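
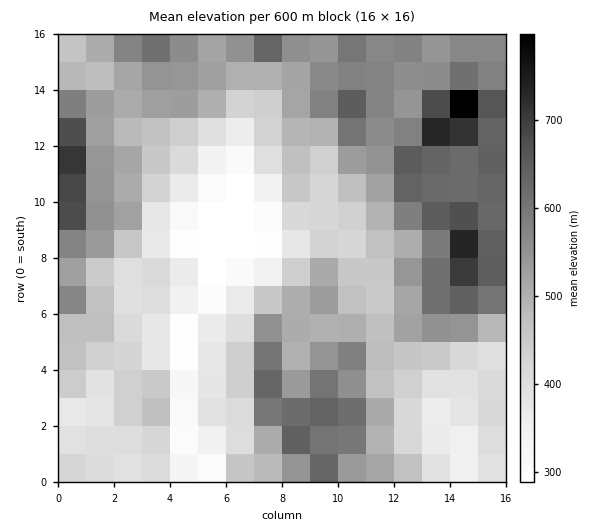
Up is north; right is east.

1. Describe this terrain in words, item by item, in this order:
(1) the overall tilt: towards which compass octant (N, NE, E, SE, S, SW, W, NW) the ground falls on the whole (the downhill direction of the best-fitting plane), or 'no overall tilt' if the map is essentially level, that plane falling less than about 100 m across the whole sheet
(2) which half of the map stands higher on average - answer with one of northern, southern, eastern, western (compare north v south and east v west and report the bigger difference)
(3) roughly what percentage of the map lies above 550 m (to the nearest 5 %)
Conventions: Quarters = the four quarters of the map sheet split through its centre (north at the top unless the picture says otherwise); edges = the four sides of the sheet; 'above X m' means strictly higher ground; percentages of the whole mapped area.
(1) On the whole the ground falls towards the south-west.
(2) The eastern half stands higher on average than the western half.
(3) Roughly 30 % of the ground is higher than 550 m.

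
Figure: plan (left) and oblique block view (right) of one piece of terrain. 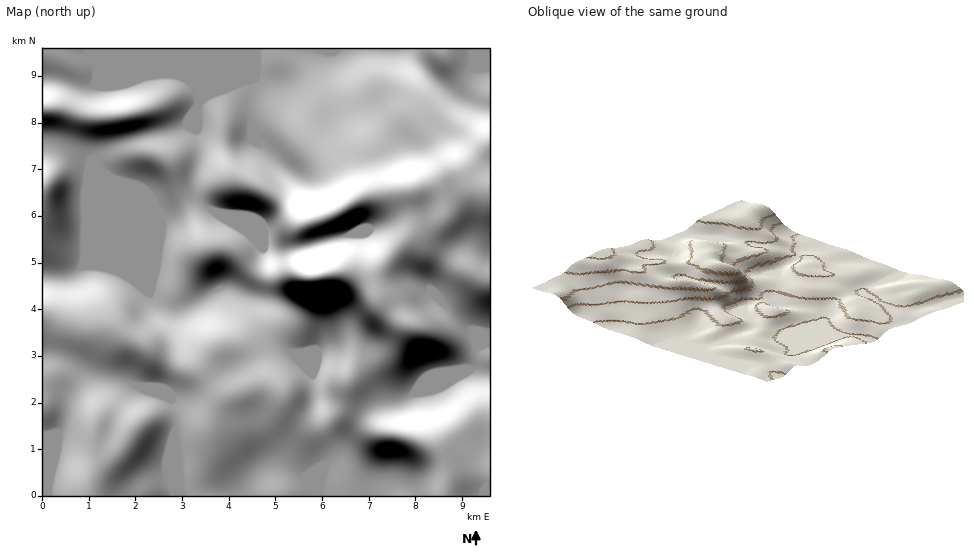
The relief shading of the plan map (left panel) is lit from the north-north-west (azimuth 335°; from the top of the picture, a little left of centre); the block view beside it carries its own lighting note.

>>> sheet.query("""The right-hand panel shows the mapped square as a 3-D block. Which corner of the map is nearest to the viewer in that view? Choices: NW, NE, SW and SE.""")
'NW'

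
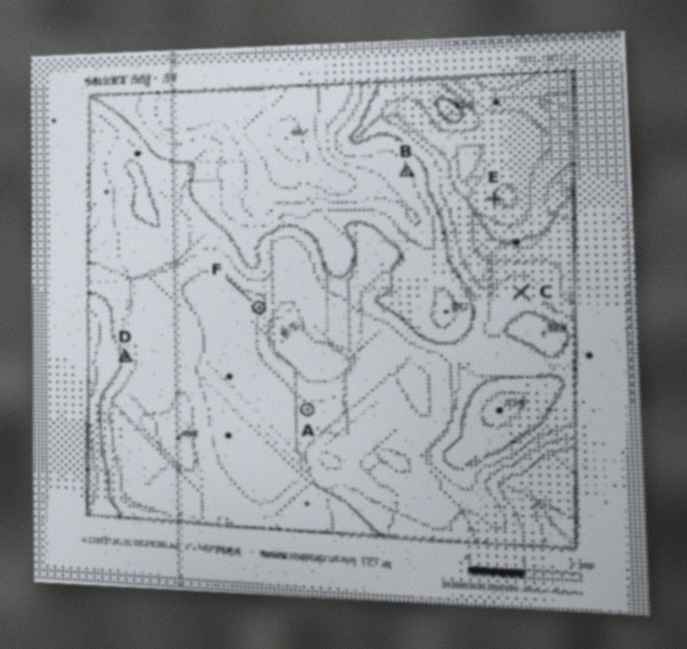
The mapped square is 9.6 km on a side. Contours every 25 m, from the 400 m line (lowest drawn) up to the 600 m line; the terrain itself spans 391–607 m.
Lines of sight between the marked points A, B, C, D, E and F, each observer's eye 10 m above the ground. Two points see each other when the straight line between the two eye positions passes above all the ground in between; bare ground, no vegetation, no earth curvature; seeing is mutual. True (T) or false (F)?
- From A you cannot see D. F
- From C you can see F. F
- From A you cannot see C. T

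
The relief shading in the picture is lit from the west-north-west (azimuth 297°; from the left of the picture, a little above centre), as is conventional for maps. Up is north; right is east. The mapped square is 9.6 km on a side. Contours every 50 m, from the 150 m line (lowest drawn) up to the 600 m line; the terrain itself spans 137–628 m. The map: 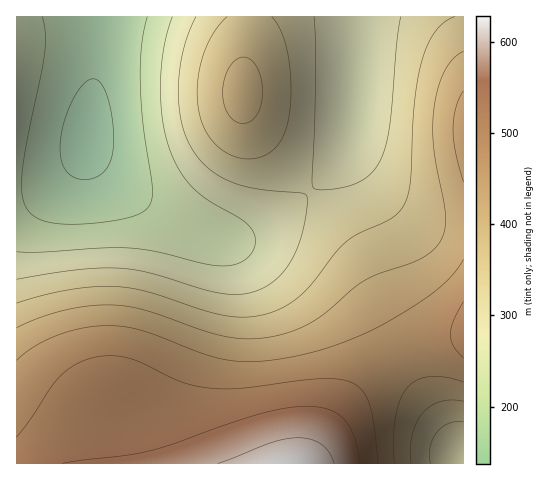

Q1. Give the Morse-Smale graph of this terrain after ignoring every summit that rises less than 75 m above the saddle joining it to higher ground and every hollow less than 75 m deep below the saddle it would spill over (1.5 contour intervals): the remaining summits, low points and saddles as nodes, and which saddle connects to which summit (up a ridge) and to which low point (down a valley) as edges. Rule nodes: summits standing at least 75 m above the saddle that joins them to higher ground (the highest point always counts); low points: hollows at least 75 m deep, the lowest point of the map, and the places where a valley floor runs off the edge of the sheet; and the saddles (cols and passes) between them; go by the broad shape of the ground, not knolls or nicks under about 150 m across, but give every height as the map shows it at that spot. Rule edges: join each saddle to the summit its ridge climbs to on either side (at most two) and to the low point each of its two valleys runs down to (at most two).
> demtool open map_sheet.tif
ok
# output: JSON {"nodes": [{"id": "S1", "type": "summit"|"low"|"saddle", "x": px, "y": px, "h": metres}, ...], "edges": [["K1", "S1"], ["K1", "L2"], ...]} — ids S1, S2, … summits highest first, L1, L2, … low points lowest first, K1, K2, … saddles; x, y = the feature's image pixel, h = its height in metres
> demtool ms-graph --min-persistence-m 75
{"nodes": [
{"id": "S1", "type": "summit", "x": 288, "y": 463, "h": 628},
{"id": "S2", "type": "summit", "x": 242, "y": 92, "h": 414},
{"id": "L1", "type": "low", "x": 88, "y": 137, "h": 137},
{"id": "L2", "type": "low", "x": 462, "y": 456, "h": 306},
{"id": "K1", "type": "saddle", "x": 398, "y": 356, "h": 468},
{"id": "K2", "type": "saddle", "x": 311, "y": 192, "h": 300}],
"edges": [["K1", "S1"], ["K1", "L1"], ["K1", "L2"], ["K2", "S1"], ["K2", "S2"], ["K2", "L1"]]}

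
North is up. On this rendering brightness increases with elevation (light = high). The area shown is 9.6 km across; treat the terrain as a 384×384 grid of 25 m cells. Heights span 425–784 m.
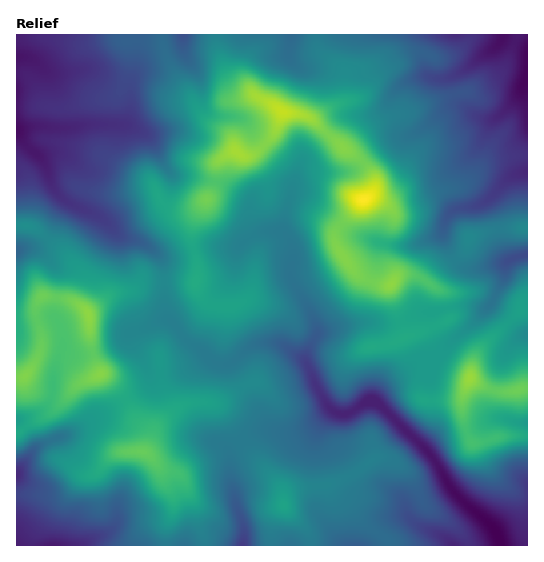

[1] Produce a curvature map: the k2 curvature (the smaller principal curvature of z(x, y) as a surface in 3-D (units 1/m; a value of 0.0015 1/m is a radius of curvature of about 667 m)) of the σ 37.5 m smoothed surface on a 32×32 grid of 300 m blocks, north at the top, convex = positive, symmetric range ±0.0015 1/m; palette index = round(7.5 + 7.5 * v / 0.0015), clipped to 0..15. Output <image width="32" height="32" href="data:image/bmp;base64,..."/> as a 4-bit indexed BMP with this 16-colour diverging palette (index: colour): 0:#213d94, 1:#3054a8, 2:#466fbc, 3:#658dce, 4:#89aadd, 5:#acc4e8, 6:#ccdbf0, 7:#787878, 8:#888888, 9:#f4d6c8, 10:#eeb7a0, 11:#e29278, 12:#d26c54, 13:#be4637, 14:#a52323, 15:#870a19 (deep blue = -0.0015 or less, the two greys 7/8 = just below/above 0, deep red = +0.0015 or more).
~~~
<image width="32" height="32" href="data:image/bmp;base64,Qk12AgAAAAAAAHYAAAAoAAAAIAAAACAAAAABAAQAAAAAAAACAAATCwAAEwsAABAAAAAAAAAAlD0hAKhUMAC8b0YAzo1lAN2qiQDoxKwA8NvMAHh4eACIiIgAyNb0AKC37gB4kuIAVGzSADdGvgAjI6UAGQqHAHdmVXdmWIcYdoZneIZGhld3d3dHeFZ2J2Zmh3ZFd1Nnd3ZWVldncliXV3h3WHQmd2ZGdkWHd2Nnh2h3dWdAZ3c1aIdEd5Zld3d3d2eIA1ZlBpdnd4d2Zndmd3eIgQmWRHAUdnd3ZWd3d2d3dhBIl4dYUmZnd2Zmd3dlSKEHR2VUVXZGZ3d3h3eIcQAQiEhlV4dYZVZnd4dndzKjFYdHZnmXV4pmZ2Z2iHgHdlZnR6VYZ1dnVXh3VXiEKHdlZ1WFRldmZEaIZXdFRTh5h3ZkdlZXZoVGZld3d2hFVVZ3dTd1V2aWVnZoiIh3R2VFZldTaElodWhld3eIdWV3eEVmY1lIREd3dYh2d2ZmiGlXdWcnVUd3aHRodndmR4dohlRUJTR4dlUVZmZndUiHQhRWh1J2eGVEZ3ZVZmVZZEdkJ5dpiGVEZ4d4hWdmZ1ZYhzNWeGdDZ3aGeZZYdWV6hmZUMmdmSHZolFZVRWZldoZ1aIZGdWdmaIBWdoVVYyR1VmZ4ZWV3h1ZFh3iHVEeXVHd3Z3hYd3h1RVRYVnJWh0Znh3Z2ZWZVZWZnVEZ1dURndndkZoh3iIWIdWZ3h3VnVohmaEV3d4d1h4N2loZWZ3R3Z4d0h2ZmdmdjdnRDRnZ3U0NXdWZ4dnd3RnZEVoeHiHaXRXZ4eHiHeDd2Z3aHZmZlVnZX"/>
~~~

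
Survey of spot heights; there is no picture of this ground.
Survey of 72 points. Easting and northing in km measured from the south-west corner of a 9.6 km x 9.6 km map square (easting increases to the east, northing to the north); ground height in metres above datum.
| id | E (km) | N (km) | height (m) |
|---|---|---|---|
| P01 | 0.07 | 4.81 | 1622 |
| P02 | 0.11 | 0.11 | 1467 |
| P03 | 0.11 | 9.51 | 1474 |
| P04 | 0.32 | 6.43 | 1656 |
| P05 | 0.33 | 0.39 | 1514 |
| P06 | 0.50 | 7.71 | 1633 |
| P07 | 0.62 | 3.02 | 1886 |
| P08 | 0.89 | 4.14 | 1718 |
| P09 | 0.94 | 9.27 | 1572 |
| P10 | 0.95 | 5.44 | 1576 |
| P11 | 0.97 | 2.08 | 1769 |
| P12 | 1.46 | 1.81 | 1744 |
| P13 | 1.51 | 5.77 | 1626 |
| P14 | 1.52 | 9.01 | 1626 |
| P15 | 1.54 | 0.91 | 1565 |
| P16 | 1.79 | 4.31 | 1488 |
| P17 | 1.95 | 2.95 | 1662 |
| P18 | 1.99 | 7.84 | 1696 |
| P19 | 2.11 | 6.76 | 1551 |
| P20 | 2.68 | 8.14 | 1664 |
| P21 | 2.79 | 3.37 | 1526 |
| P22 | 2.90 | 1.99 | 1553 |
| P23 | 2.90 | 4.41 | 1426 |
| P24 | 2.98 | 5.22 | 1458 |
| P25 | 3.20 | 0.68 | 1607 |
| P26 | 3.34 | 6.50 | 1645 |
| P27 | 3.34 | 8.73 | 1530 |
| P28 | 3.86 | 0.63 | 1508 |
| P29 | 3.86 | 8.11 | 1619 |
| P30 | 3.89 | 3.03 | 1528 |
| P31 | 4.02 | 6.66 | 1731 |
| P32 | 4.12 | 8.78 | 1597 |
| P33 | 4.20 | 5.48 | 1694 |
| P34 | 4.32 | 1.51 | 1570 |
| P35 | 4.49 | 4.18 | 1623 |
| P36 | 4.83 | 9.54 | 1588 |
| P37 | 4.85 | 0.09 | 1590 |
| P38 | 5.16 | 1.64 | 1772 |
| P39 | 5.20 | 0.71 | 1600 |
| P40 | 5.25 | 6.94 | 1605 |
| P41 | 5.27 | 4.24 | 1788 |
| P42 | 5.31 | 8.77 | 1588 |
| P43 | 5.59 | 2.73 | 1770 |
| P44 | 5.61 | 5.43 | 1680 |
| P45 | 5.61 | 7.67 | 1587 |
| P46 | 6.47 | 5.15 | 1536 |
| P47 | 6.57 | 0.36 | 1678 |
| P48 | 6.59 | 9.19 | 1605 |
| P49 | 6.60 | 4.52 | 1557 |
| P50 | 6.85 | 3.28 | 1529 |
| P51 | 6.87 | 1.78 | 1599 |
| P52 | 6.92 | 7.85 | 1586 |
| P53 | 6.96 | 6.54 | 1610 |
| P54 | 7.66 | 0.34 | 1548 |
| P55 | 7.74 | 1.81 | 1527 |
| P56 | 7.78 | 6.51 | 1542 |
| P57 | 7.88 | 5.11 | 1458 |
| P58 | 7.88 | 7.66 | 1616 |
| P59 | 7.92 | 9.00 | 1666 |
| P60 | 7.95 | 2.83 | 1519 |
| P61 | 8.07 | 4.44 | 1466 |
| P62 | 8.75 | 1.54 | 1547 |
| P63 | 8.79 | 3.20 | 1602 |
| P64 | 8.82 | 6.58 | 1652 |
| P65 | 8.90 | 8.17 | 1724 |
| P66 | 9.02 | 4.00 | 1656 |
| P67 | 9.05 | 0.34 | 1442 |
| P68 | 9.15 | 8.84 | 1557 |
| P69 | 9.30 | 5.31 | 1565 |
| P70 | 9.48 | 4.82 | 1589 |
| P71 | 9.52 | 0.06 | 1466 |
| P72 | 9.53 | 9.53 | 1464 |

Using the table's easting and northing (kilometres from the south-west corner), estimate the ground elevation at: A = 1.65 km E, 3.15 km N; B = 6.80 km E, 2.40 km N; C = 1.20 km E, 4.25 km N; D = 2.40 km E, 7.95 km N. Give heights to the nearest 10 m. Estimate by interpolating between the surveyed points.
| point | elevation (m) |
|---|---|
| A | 1700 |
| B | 1600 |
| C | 1580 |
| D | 1640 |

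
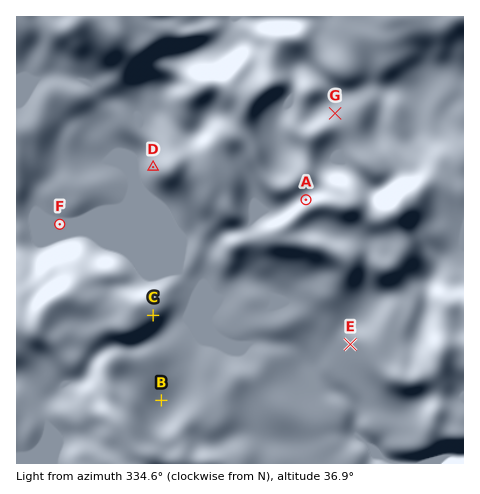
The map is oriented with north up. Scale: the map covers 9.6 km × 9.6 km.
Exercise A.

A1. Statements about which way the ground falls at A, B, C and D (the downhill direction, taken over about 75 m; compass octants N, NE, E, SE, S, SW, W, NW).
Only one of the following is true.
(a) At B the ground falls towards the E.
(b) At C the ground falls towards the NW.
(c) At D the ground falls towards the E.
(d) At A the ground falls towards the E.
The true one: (a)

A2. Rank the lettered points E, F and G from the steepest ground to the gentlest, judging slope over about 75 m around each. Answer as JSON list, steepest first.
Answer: ["G", "E", "F"]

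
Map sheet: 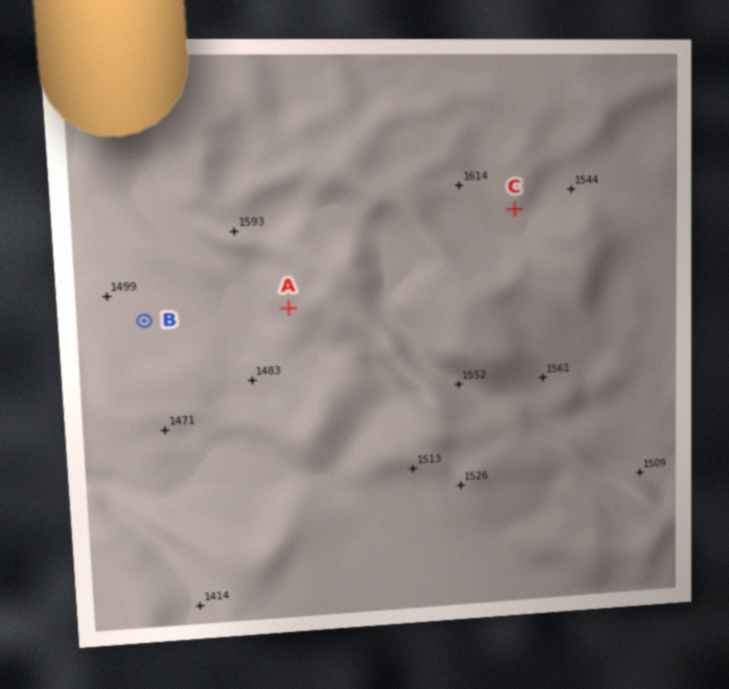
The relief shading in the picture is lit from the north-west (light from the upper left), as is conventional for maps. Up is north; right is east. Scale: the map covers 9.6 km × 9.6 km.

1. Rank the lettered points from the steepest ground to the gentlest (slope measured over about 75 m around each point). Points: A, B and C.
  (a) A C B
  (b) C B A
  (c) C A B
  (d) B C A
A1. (a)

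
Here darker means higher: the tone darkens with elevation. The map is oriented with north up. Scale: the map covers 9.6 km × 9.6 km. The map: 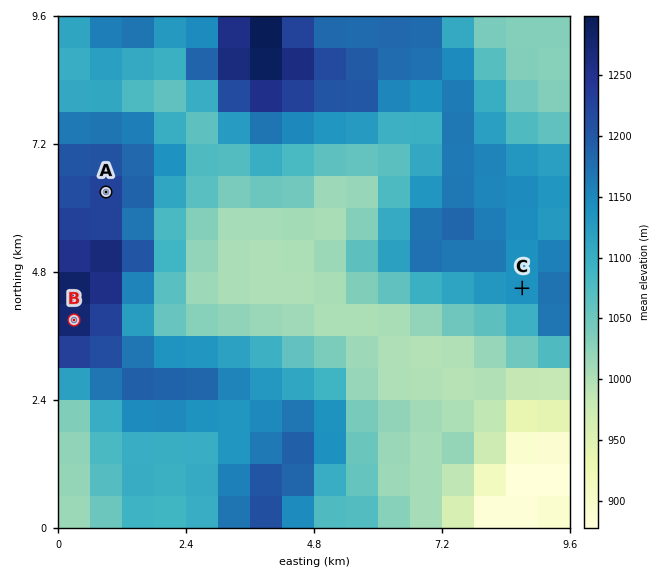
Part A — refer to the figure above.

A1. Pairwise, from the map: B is higher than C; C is lower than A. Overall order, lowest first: C A B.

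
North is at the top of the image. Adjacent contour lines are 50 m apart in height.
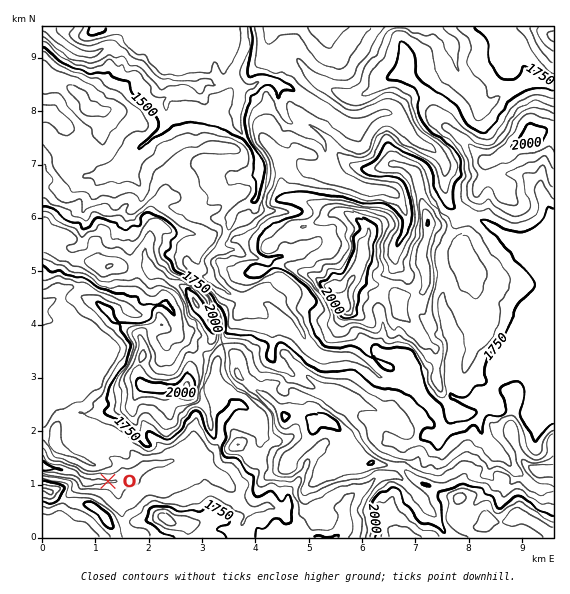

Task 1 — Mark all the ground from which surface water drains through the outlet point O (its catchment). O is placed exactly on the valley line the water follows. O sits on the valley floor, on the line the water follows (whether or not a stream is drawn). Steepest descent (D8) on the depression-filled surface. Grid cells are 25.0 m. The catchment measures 12.071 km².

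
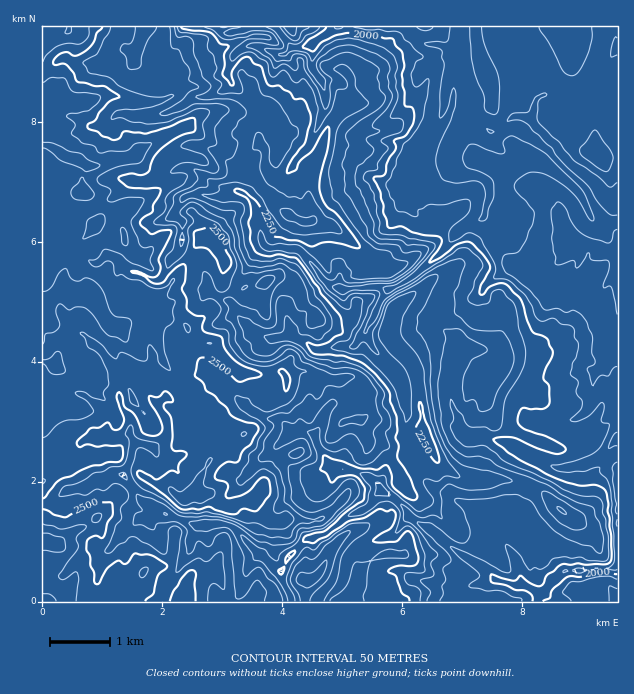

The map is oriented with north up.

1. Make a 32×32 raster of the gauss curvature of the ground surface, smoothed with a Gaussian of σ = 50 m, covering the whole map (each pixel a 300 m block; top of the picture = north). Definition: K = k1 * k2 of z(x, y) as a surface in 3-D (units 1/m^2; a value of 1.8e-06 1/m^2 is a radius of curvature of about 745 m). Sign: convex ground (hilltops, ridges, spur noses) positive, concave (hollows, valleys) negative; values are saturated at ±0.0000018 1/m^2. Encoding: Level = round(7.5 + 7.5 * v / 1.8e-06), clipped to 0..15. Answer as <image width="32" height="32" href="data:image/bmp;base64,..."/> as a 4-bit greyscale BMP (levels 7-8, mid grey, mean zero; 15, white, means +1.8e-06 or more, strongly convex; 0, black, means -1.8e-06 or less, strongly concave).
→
<image width="32" height="32" href="data:image/bmp;base64,Qk12AgAAAAAAAHYAAAAoAAAAIAAAACAAAAABAAQAAAAAAAACAAATCwAAEwsAABAAAAAAAAAAAAAAABEREQAiIiIAMzMzAERERABVVVUAZmZmAHd3dwCIiIgAmZmZAKqqqgC7u7sAzMzMAN3d3QDu7u4A////AId3hneIaaYZeHeXd2jEOXl4d2uVl4iY+md2lnhqaaxKiGl3lIh1VnaXd9ZoeHhXmpaWeI9HynpJeGb3d3eHd3eIa3hwrQZvDRxpOXeIh4qJZ3aXr6KHdMlrEGqHeIe3eIl4dkl4ePd4f9ymmIhmiHd3Z0uHeIVRlbBxd1Z3h4hzd3nHiHd3lvB4l4iIeIiImYh4iId3f2gap3drqXdod4h3lleHeGdIh4iYdWiIh4h3d3apiHdoimd4lod5h3h3iJaJaIeHmDtWjHeHiIh3eHiYhneIh0q+e3R3d3d4h4d4Z3eHeFuJdAeKSId4eIeIeJeYh3Z4aLafSHeId3h2iHd3h4eIiJeJVw4Ph3Zol4d4d5d4h4g3tpLwG3d3XXeId3iIZ1p3oZq6ap6FeMV3eHh2hoh6KXmmJnZJmkx3d3h3iIeXl8uIh4eWqXZlV4d3h3d3WVjHWZt4h3h4iIiIh4Z3mHdqV6Vnd4eHh4iHd4iIh0qXaVc3d3eHiId3d3h4d4iHWYeqd3l4hoeHeId5h5h3eIdnZYiIeXh3h3iHd3eHd3h4iKiId5Vna5eHdoiHd3eYd4dohXiIaLZnd4iGiHeHh3h4l5Znmld4h4h3eId3eJeHeXdqd1p4iJh3h3h3d3h3h3aGl1qnmIdod4iHiHh5l3d4Y7L2s3Z3eXh4d4h3"/>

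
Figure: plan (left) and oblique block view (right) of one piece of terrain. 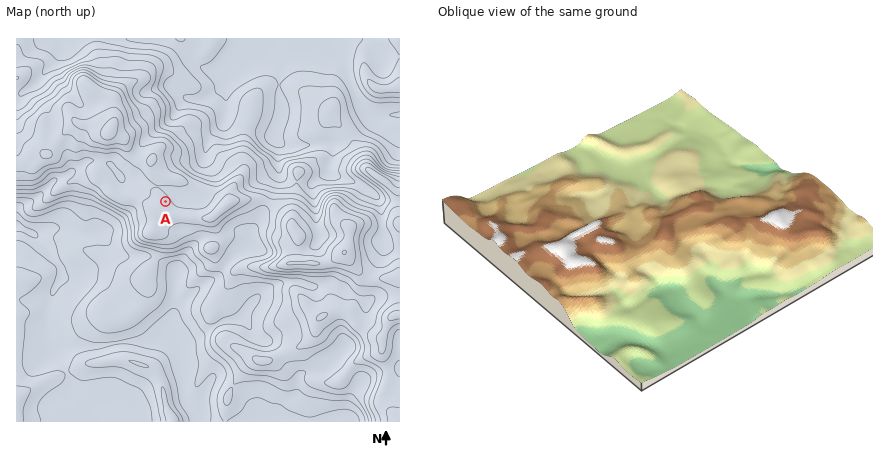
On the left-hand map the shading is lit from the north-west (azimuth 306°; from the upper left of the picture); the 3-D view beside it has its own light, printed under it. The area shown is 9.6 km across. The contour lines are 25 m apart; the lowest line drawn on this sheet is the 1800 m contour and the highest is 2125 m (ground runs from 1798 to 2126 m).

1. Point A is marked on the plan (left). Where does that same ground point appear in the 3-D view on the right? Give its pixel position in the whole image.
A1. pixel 705 212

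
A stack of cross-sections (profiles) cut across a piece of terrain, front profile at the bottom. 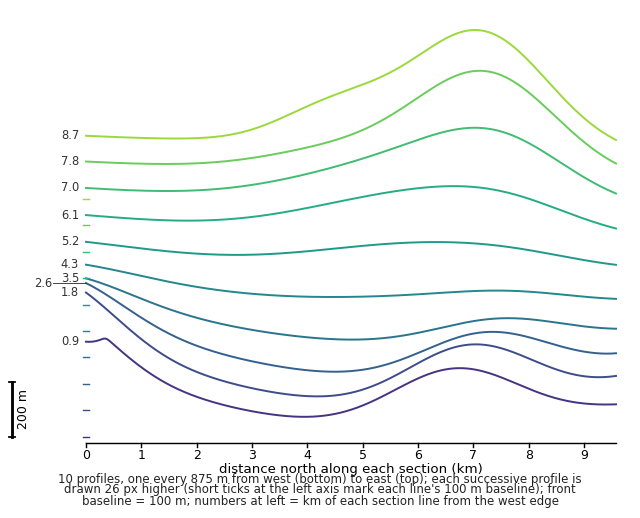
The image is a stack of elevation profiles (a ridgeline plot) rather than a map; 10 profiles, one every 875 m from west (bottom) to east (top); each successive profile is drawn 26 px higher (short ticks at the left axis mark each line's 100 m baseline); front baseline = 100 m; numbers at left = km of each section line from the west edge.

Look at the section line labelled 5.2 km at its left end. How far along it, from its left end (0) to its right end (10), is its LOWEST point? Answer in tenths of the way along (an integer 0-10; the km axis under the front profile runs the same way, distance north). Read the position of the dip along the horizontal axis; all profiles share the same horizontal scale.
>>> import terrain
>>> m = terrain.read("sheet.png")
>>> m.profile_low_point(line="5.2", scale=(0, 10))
10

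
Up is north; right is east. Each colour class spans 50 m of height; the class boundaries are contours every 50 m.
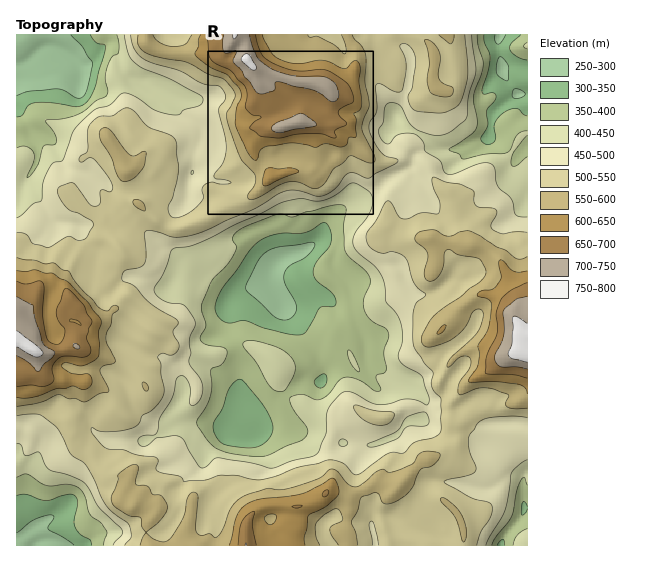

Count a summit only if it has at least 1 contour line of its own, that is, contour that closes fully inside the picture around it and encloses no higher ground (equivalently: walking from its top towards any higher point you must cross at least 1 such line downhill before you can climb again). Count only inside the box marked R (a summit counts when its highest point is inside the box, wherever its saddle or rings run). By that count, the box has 3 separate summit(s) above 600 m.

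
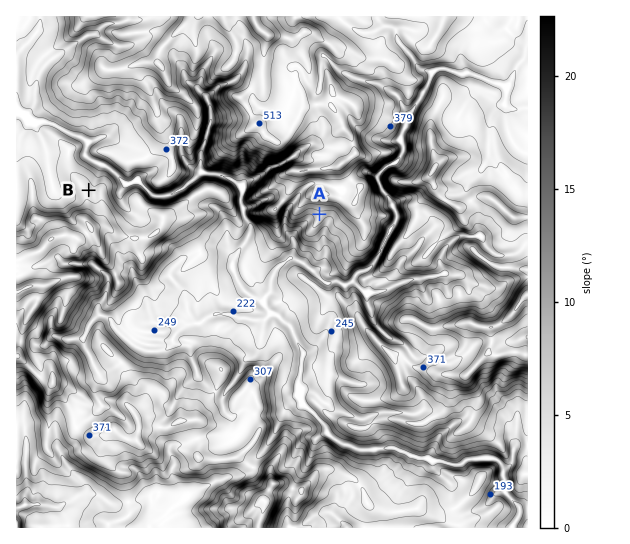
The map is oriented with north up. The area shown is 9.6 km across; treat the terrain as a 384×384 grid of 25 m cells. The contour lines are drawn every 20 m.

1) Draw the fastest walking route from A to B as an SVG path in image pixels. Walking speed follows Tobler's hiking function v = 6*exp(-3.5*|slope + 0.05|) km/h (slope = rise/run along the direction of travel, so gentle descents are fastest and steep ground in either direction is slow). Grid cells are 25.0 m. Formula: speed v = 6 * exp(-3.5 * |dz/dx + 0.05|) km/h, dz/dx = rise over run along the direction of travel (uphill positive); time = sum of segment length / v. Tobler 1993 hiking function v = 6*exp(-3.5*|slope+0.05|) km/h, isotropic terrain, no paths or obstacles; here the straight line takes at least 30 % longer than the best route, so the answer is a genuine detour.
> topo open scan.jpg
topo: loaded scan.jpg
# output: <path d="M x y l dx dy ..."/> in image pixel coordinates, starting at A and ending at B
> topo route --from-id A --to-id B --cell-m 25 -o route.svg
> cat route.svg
<path d="M319 214l-9 0-3 1-2 3-14 7-1 0-4-3-3 1-5 6-3 1-8-4-1 0-19-9-1-2-3 2-8 0-16-8-93 0-16-8-1-2-20-9"/>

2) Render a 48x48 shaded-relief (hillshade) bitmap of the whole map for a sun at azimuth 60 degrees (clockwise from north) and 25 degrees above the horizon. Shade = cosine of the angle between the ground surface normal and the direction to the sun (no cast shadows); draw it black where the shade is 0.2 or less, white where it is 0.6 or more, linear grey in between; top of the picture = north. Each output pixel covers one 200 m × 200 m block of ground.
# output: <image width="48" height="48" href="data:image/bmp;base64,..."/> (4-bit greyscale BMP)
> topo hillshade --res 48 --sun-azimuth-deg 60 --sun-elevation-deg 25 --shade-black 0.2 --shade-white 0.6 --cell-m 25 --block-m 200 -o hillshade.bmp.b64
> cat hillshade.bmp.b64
<image width="48" height="48" href="data:image/bmp;base64,Qk32BAAAAAAAAHYAAAAoAAAAMAAAADAAAAABAAQAAAAAAIAEAAATCwAAEwsAABAAAAAAAAAAAAAAABEREQAiIiIAMzMzAERERABVVVUAZmZmAHd3dwCIiIgAmZmZAKqqqgC7u7sAzMzMAN3d3QDu7u4A////ADeql3eamYiIYwFVjNmKqoZniIeImauqd2iYh3iYiZiHUzRVfMmKqGZ4mYiaqZmqund3d3iHiZiIdlZ1e8mKqHd6qpmrqJq8lmZnd3ZEeYiIdmdnmrqruYeaqpm8qIrKU3d2Z1IkiXd2Vnd3Zs7Lupm7qqvLmIraQndmdRFHl2d0R3Znac3Lq8zLu8y6mYrpQ3ZXYiR4ZXqVaJiJiKzcvP7KvMmGaJmFZYZYU0Z3Z7yGiqmJqZztzuqImERURmZIl3VWRGd4isp3iZmYq6vtykNXYxNlRnebl3VVVoiKmaiIiaqYrcvNtDaIU0aHZoq7h2Q1aJmYabqZq8qIrtzLdXdmVXd3d4q6iFIVeKp2iruqvLl4rtyndkRnZWh1Z3m6h0AFmsuImqq7u6iIvtuXdEeXVHlTVmqodiAo3duHiavLuXmYzcqWZnh2M5czRHp3VRR77dp3m8y7tmq6vbuWdlVlJHVWZpl1RJus3dhpzcurlp3cuquXdUVkJod3d3d2Q+297raN7Kqaib3LqZumZlVTWpdmZ3Z4iNu+y3fOuZmZmqu6mJuFZlQ2t0VWZWZ5mqnKeprbmZmZmZqqmZlld0JbYkV3ZWeZiYq3jLuYmZmZmJmZmZdWdzS5JHq5d6yXimmom8l4mYiZiIiJqXdmdkjYVpy5msuFZ4iYirh3mYmZiImqmHdlZ4u4d5uZqah1QpipmZp3uYqoiJqoiHZXmZqIh4iKmZdkM5mpm+6JuJuYiKuXiGWKlmdnZ3Z5h1M0VZmrvNlqhquIiauHeHiYU0Z1RlV4ZCBHd5mpeZaaZ6uoibqHd4hkVDR3ZnaIUiepiJh4eIm5eKqYiqmHZWdDZDR6hXiIY3t2iZdompu6qZmZmah3Qlc0dUN9tmiHZndWeFWKupzMyYiZmqh3EFY2ZTONxzeHMndVaEe8qLzNp4q7q6eFAodWZCWt6DZzFZdWm2nLiJrdidyqunfGE3ZlVFi/5BQhWZd7y2m5dorcnKiXeJ3lFVZleIjPgCEWupi8qXmoZ6vclzWLqc2UIjVnZnntMmRquqqqmoqoesylVmaMyVMiIhSHd4vJeHRaupmZq5qYi8dFd3eshAEyAld3h4mbulI4u6qaupmXi5Z4h3apdAExAVmGeIndzGBKy7qqqZmIqnd3dlandiA0RpqYZnzsykFsyqqqmJmIdWd2ZEe3eFE0eqmZdoyqq3J8uZqqmIhlRWd2VFm2W3EkipiZh5mrvIRqqZqqmHZURWd2RGlzjUAWmZiZiJnMzIZomaqpiHZTRndlRGZI6gBZiamaiKzd2Xh2mqqph3ZUZ3VVVWR9pTRmeamaid3LlXqHq6qYh2dmd1Vnd1W7ZDZ2aqmZrMmIdpyZqod4iGd3dkWZh2nHZlaHaamKyXeJicp3h2eJiWeIdUi6iHmWaYZ3aJiLloqqm6VomHiJmYh3ZWmHd2d3iXV3R5mZisy6qneJqIiZmZiGRYZWiId3iGWFSsur3cqZqHh4mYmZmYiGQ0aZmIh1d1aFfey93KiJl3d4mZmZmA=="/>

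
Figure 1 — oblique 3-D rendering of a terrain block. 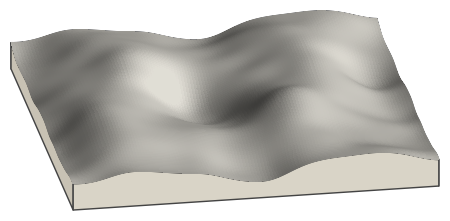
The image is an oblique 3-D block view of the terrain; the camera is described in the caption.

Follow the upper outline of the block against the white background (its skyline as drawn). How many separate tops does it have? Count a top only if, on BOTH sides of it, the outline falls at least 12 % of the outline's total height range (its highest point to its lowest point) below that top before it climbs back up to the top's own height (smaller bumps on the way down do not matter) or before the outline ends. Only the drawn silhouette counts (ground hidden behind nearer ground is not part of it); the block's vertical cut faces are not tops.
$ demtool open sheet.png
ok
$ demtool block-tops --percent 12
1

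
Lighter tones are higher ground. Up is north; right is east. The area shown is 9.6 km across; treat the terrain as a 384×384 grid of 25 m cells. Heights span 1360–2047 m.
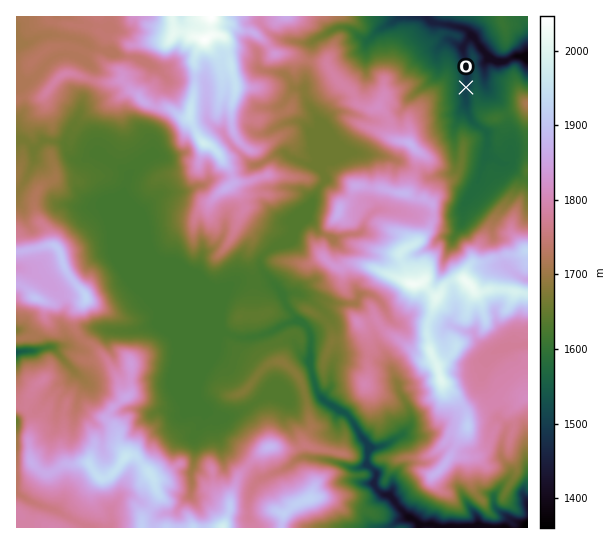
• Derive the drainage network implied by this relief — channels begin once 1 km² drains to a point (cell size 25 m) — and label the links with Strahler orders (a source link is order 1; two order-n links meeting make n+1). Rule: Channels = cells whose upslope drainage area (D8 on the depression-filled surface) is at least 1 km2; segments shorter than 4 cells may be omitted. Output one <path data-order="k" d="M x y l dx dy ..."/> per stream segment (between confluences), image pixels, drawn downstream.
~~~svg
<path data-order="1" d="M111 519l0 6-2 2-16 0-6-2-8-2-10-5-12-8-3 0-5-3-4 0-8-4-3 0-15-8-2-2 0-72"/><path data-order="1" d="M191 493l0-23 3-7 0-28 7-9 4-8 0-5-6-6 0-4"/><path data-order="1" d="M266 477l4-3 7-1 10-6 10-8 6-2 24 2 6 3 4 0 1 1 7 2 4 2 12 0 1-1 7 0"/><path data-order="1" d="M511 470l-1 5-8 8-4 7-4 4 0 11 8 9 4 1 4 4 5 3 3 0 1 1 7 0 1 2 0 2"/><path data-order="3" d="M369 466l8 7 0 2-3 6 1 1 0 5 7 7 7 1 18 20 0 2 4 0 6 5 5 3 13 0 7 2 65 0"/><path data-order="3" d="M367 455l0 10 2 1"/><path data-order="1" d="M77 406l1-8 7-11 0-6-8-8-3-2"/><path data-order="2" d="M199 403l0-14 2-2 0-4 2-4 2-5 13-19 3-17 4-4"/><path data-order="1" d="M263 399l-5 2-11 8-18 8-11 0-3-3-6-1-10-10"/><path data-order="1" d="M398 386l0 3 4 8 3 2 5 12 0 15-11 11-8 5-13 5-5 0-6 8"/><path data-order="2" d="M74 371l-23-24-5 0-1 2-6 0-1 1-9 0-2 1-10 0 0 2"/><path data-order="1" d="M489 355l4-2"/><path data-order="2" d="M493 353l8-6 10 0 2-1 14-1"/><path data-order="2" d="M225 334l4 0"/><path data-order="3" d="M229 334l9 3 1 1 11 0 1-1 6 0 1-2 8-1 4-3 5-1 3-3 8-4 3 0 5-2 7 2"/><path data-order="1" d="M474 333l3 6 13 14 3 0"/><path data-order="1" d="M133 330l10-1 4-3 7-1 5 5 8 4 58 0"/><path data-order="3" d="M301 323l4 2 4 4 1 2 0 4 1 2 0 8-1 1 1 25 2 2 0 4 1 1 0 4 1 1 2 8 10 12 2 0 9 8 8 3 7 7 6 13 8 12 0 9"/><path data-order="2" d="M222 321l0 4 3 5 4 4"/><path data-order="1" d="M382 303l-7-6-5-3-9 0-6 9-24 0-5-2-4 0-4 4-4-2-7-6-5-2-4-2-9 0-2 1-2 0 0 1"/><path data-order="1" d="M222 297l0 24"/><path data-order="2" d="M285 295l0 7 2 5 14 16"/><path data-order="2" d="M273 249l-6 2-6 7 0 9 24 28"/><path data-order="1" d="M454 237l3-3 6-15 0-12 15-25 1-7 2-1 0-4 5-13 0-6 1-1 0-16-8-8-8-5-4-8 0-7-1-1"/><path data-order="1" d="M370 215l-4 4-3 10-5 5-9 0-2 1-8 2-1 1-4 0-3-3-5 0-7-2-10-12-3 1-25 25-8 2"/><path data-order="2" d="M143 213l3 4 0 4 3 6 0 7 1 1 0 8 4 10 68 68"/><path data-order="2" d="M129 177l-2 6-2 4 0 6 1 2 17 18"/><path data-order="2" d="M323 175l0 8-5 6-4 8 0 4-24 24 0 5-1 3-16 16"/><path data-order="2" d="M323 166l0 9"/><path data-order="1" d="M150 155l-4 3-17 17 0 2"/><path data-order="1" d="M354 153l-19 9-8 0-4 4"/><path data-order="1" d="M38 146l4-5 21 1 3 4"/><path data-order="2" d="M66 146l0 4 1 3 7 6 11 0 8-5 4 0 5 3 3 0 6 6 7 3 11 11"/><path data-order="1" d="M66 138l0 8"/><path data-order="1" d="M223 133l4 8 6 5 0 1 4 3 14 15 7 0 1-2 3 0 13-9 3 0 1-1 6 0 4 4 5 2 3 0 4 3 10 3 12 10"/><path data-order="1" d="M455 126l3-4 1-8 7-7 0-2"/><path data-order="2" d="M466 105l1-39-2-5 0-6-2-1 0-9"/><path data-order="1" d="M286 75l3 3 2 7 4 4 8 0 2 1 0 5 1 2 0 4 1 2 7 8 4 8 1 0 4 4 0 43"/><path data-order="1" d="M17 73l0-24 2-3 0-5"/><path data-order="1" d="M157 69l-14-11-2 0-2-1-16 0-1-2-7 0-6-5-10 0-1-1-4 0-7-6-13-5-13-1-2-2-16 0-16 8-4 0-4-2"/><path data-order="2" d="M463 45l7-7 3 0"/><path data-order="2" d="M19 41l-2-4 0-3"/><path data-order="1" d="M446 41l5 0 8 5 3 0 1-1"/><path data-order="2" d="M473 38l14 16 8 5 12 2 6-4 14 0 0 1"/><path data-order="1" d="M325 34l13-7 8 0 1 2 3 0 11 9 2 1 6 0 10-10 14-7 5-5 28 0 9 6 15 2 1 1 4 0 2 1 8 2 4 4 1 0 0 2 3 3"/>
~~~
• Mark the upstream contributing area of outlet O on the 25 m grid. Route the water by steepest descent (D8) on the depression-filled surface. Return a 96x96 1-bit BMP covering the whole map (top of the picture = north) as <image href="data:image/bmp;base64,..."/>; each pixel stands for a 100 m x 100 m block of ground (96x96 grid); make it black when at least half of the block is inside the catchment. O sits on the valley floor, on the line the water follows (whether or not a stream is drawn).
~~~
<image width="96" height="96" href="data:image/bmp;base64,Qk2+BAAAAAAAAD4AAAAoAAAAYAAAAGAAAAABAAEAAAAAAIAEAAATCwAAEwsAAAIAAAAAAAAA////AAAAAAAAAAAAAAAAAAAAAAAAAAAAAAAAAAAAAAAAAAAAAAAAAAAAAAAAAAAAAAAAAAAAAAAAAAAAAAAAAAAAAAAAAAAAAAAAAAAAAAAAAAAAAAAAAAAAAAAAAAAAAAAAAAAAAAAAAAAAAAAAAAAAAAAAAAAAAAAAAAAAAAAAAAAAAAAAAAAAAAAAAAAAAAAAAAAAAAAAAAAAAAAAAAAAAAAAAAAAAAAAAAAAAAAAAAAAAAAAAAAAAAAAAAAAAAAAAAAAAAAAAAAAAAAAAAAAAAAAAAAAAAAAAAAAAAAAAAAAAAAAAAAAAAAAAAAAAAAAAAAAAAAAAAAAAAAAAAAAAAAAAAAAAAAAAAAAAAAAAAAAAAAAAAAAAAAAAAAAAAAAAAAAAAAAAAAAAAAAAAAAAAAAAAAAAAAAAAAAAAAAAAAAAAAAAAAAAAAAAAAAAAAAAAAAAAAAAAAAAAAAAAAAAAAAAAAAAAAAAAAAAAAAAAAAAAAAAAAAAAAAAAAAAAAAAAAAAAAAAAAAAAAAAAAAAAAAAAAAAAAAAAAAAAAAAAAAAAAAAAAAAAAAAAAAAAAAAAAAAAAAAAAAAAAAAAAAAAAAAAAAAAAAAAAAAAAAAAAAAAAAAAAAAAAAAAAAAAAAAAAAAAAAAAAAAAAAAAAAAAAAAAAAAAAAAAAAAAAAAAAAAAAAAAAAAAAAAAAAAAAAAAAAAAAAAAAAAAAAAAADAAAAAAAAAAAAAAAHAAAAAAAAAAAAAAB/4AAAAAAAAAAAAAB/8AAAAAAAAAAAAAB/+AAAAAAAAAAAAAD/+AAAAAAAAAAAAAD//8AAAAAAAAAAAAD///4AAAAAAAAAAAB///4AAAAAAAAAAAAf//4AAAAAAAAAAAAP//wAAAAAAAAAAAAH//gAAAAAAAAAAAAD//gAAAAAAAAAAAAD//gAAAAAAAAAAAAD//gAAAAAAAAAAAAD//wAAAAAAAAAAAAD//wAAAAAAAAAAAAH//4AAAAAAAAAAAA///4AAAAAAAAAAAA///4AAAAAAAAAAAA///4AAAAAAAAAAAA///8AAAAAAAAAAAAf//8AAAAAAAAAAAAf//8AAAAAAAAAAAAf//8AAAAAAAAAAAAf//8AAAAAAAAAAAAf//8AAAAAAAAAAAA///8AAAAAAAAAAAA///8AAAAAAAAAAAA///8AAAAAAAAAAAA///8AAAAAAAAAAAA///8AAAAAAAAAAAA///8AAAAAAAAAAAAf/w8AAAAAAAAAAAAP/gMAAAAAAAAAAAAH/gAAAAAAAAAAAAAD/AAAAAAAAAAAAAAB/AAAAAAAAAAAAAAA+AAAAAAAAAAAAAAAAAAAAAAAAAAAAAAAAAAAAAAAAAAAAAAAAAAAAAAAAAAAAAAAAAAAAAAAAAAAAAAAAAAAAAAAAAAAAAAAAAAAAAAAAAAAAAAAAAAAAAAAAAAAAAAAAAAAAAAAAAAAAAAAAAAAAAAAAAAAAAAAAAAAAAAAAAAAAAAAAAAAAAAAAAAAAAAAAAAAAAAAAAAAAAAAAAA="/>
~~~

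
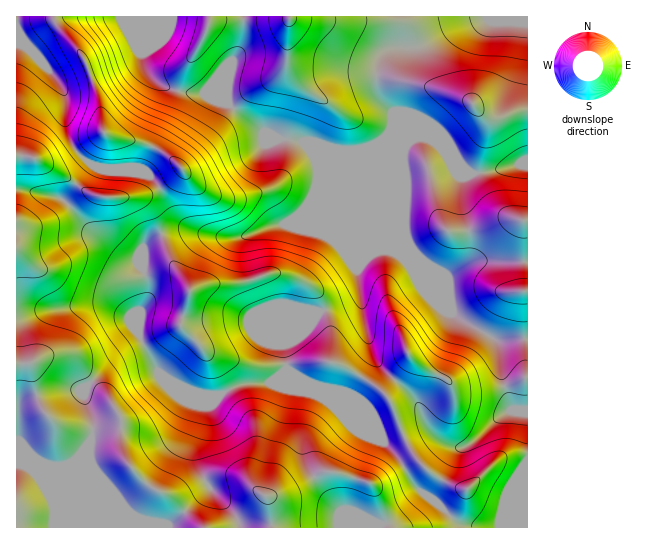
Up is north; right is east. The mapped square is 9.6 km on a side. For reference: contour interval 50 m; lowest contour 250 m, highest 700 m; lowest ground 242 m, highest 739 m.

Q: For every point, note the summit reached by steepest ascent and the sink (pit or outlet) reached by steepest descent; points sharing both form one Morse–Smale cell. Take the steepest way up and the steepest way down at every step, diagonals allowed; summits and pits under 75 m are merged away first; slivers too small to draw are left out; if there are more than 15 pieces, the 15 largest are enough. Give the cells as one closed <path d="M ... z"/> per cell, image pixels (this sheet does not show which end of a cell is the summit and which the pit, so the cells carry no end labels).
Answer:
<path d="M78 153l-19 11-12 0-20-8-11 1 1 371 511-1 0-188-33 1-34-20-9-7-17-43-23-20-5-11-3-14 3-44-5-26-36 36-11 5-68 28-14 1-31 12-20 0-27-6-12-7-10-10-14-28-10-11-16-7-35 0-8-4z"/><path d="M155 16l-101 0-1 2 8 13 20 23 7 13 12 38 1 20 3 6-27 22 13 11 8 4 35 0 16 7 10 11 14 28 14 13 27 9 28 1 31-12 14-1 79-33 38-38 3-10-25 0-17 6-23 2-19-6-12 0-14-5-20-1-12-6-40-32-20-8-24-1-19-7-14-12-5-12 0-10 10-22z"/><path d="M489 16l-332 0-4 13-10 22 0 10 5 12 14 12 19 7 24 1 20 8 40 32 12 6 20 1 14 5 12 0 19 6 23-2 17-6 25 0 11-6 9 0 22 10-19-19-37-16-10-9-6-10-1-11 3-20 5-9 7-5 31-3 35-18z"/><path d="M427 137l-9 0-7 3-4 5-4 9 4 27-3 44 4 18 7 10 20 17 14 37 6 9 40 24 32-1 1-173-9-2-30 8-18 1-10-8-12-18z"/><path d="M527 16l-37 0-33 11-35 18-27 2-6 2-8 8-4 10-1 15 4 17 13 13 37 16 19 18 12 19 10 8 18-1 30-8 8 1z"/><path d="M17 29l-1 126 17 2 14 7 16-1 14-10-8-14-4-13-1-35-8-13-32-36z"/><path d="M53 16l-36 0-1 13 8 13 37 44 4 9 2 36 6 16 5 5 26-21-3-6-1-20-12-38-7-13-20-23z"/>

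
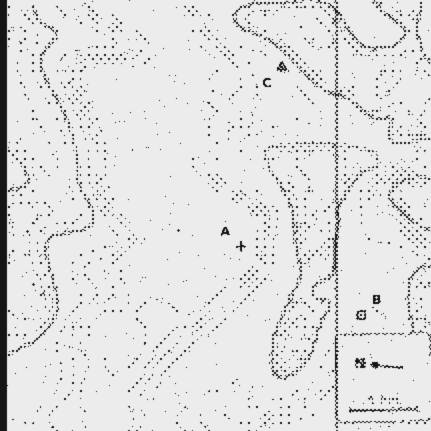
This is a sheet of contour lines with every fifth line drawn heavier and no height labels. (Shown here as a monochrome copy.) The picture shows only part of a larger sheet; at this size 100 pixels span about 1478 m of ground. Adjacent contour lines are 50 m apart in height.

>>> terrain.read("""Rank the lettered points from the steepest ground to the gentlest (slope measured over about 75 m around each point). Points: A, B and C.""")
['C', 'B', 'A']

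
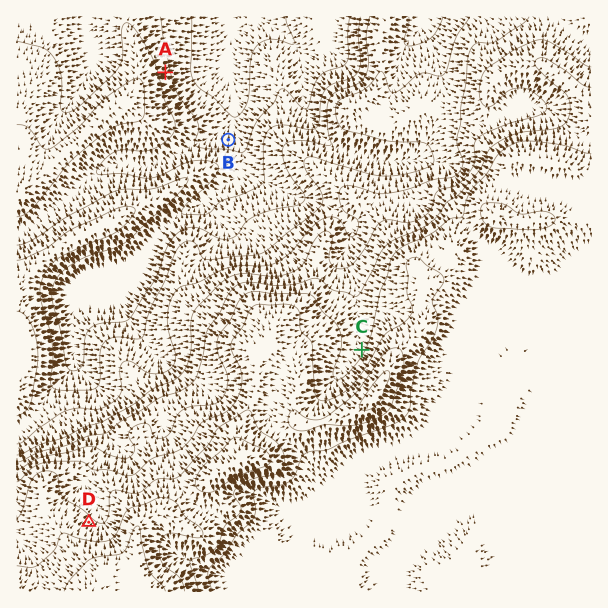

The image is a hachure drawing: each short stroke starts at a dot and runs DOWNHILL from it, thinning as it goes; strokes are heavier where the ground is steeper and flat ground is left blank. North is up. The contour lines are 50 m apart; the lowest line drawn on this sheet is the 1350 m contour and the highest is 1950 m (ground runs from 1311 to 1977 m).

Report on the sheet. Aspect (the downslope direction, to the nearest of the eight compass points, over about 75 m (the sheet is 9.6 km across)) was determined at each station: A E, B N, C NW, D NE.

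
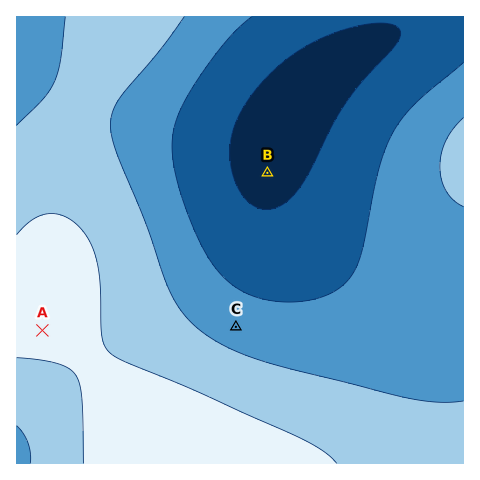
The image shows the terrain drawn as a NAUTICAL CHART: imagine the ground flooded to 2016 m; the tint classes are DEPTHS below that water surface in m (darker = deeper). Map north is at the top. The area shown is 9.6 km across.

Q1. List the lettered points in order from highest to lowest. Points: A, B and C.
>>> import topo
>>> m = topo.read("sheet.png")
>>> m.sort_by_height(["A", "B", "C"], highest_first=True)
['A', 'C', 'B']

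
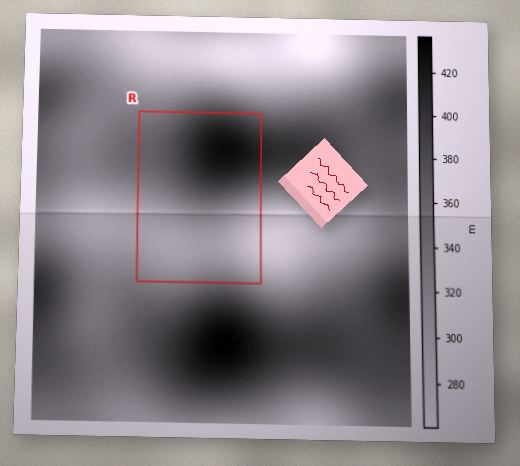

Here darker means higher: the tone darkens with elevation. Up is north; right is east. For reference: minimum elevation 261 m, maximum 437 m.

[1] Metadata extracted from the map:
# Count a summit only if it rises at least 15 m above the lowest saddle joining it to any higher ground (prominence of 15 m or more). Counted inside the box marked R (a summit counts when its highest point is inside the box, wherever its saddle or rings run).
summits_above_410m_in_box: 1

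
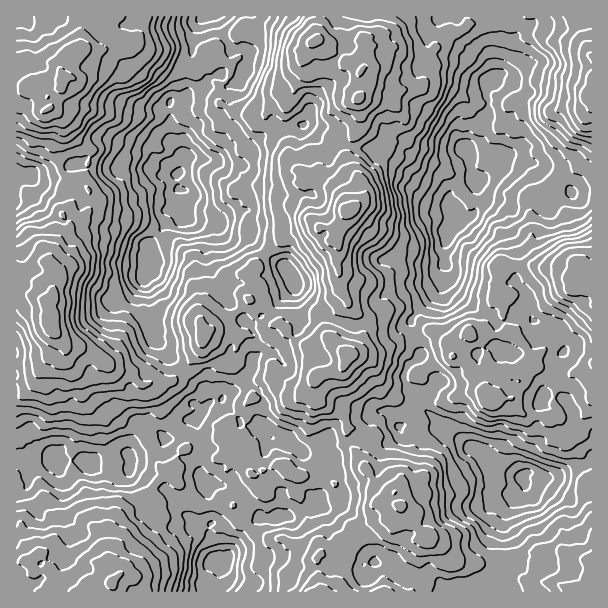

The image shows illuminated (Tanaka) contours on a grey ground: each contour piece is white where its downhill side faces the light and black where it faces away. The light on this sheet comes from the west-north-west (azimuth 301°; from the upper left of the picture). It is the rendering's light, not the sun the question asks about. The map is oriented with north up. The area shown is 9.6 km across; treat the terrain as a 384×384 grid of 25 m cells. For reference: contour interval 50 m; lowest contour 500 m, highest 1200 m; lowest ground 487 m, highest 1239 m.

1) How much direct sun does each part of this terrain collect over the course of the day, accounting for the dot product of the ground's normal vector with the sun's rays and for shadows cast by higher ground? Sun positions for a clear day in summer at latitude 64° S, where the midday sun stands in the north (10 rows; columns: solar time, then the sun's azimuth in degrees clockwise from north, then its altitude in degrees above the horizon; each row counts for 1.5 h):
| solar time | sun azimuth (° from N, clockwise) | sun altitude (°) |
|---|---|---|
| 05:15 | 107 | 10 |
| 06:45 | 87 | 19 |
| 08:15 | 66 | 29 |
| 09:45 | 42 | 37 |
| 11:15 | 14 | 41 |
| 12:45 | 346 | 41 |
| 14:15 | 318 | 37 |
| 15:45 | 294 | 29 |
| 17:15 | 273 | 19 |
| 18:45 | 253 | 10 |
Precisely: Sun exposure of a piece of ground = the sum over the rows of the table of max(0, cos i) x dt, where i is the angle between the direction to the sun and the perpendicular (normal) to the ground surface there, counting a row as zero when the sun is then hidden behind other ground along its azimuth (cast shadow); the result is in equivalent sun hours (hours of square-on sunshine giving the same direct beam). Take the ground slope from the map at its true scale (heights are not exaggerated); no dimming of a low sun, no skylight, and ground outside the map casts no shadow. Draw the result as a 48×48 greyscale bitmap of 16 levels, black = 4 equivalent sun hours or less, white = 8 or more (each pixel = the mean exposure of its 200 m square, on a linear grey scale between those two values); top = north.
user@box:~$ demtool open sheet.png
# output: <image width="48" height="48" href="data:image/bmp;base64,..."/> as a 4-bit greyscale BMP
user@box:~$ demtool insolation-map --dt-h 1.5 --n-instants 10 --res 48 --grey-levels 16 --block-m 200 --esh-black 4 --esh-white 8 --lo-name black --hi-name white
<image width="48" height="48" href="data:image/bmp;base64,Qk32BAAAAAAAAHYAAAAoAAAAMAAAADAAAAABAAQAAAAAAIAEAAATCwAAEwsAABAAAAAAAAAAAAAAABEREQAiIiIAMzMzAERERABVVVUAZmZmAHd3dwCIiIgAmZmZAKqqqgC7u7sAzMzMAN3d3QDu7u4A////AKq7zMqHiYeYndyqzO7d3u7Kl4u7qpiLzJmrzby6qpiKqZd6qs3cutyphCV5q7vMuqqru7vd3LqWdoury5mqeahVV5qqq6uqmty7zd3c3eyCAEh2isy6dlNVRpzO3MvLzd7tvc3c7cy3UharzN7Ll0WKm7nN3d7dzM7tuc3d3KuYhWve7d7cuHh63v/tze7c3Oy9zN3MqbmGRpl2ib3dt4iKu83dve7u3e3N7u7dqrmbu6lWZpl5u6rMqoeZq8vevL3t3u7+25ebzKaaiGaIm8y6u7qZiKq8q7vcvu28y5qoZniHR4m5as3Lqqu6qIiKvLvLvLmZu7uXeZvKvsqZrN7+7K3LhQABe5qJhkmojMqJupu97JmJzd7+7s2mQQITWIhUVEZmir3ciLu8pWqpu63LzaYSNTWIhncyRENHqYrKq7umVFZpq8yruoMAIDZpmUNDNWh1VmiKzZhjEyFJvMh6pTQQA3mqtyI1ZndzIleZvJZnVFaJd1aadlJEeLu7hoVmRlQ2ZmQ3eLuHuphURGmpnLituniHiZdlRWRXqqh1ZGp4vJdCRmmHaYnMuoaJeJh2aHiKvdx0ZWi7u7yWQ2aLckrMzKirubmHd5vM7slxSYe7ibmZeJhZlnm7zMubzIdWms7dy4iGV5ZWeqit7MqTWadZiKynmVZYzu7sqXeLiKqYjNze3KzJfNqpqsupVEiavO3Np3mr3Km7yry5iqea7u/srbmWRIm7iayrqZzd3JZ87cuGnLmL3v7Il4dCJZq6uZiL3cvd2pq7zup6qKzMvM2pmIhSOKu7h1eburrNuru7iKiJiIq7qrzLu4Z4iKy7lni2ZZnNy6qqZFmIvdqZiIq5iHaLutu8zJmIVnjN7u3EA0WJvKuodnnNqs3LzczN3MmGdXnd7u7EA0NXYiaZaaru7d7/7t3+zKp1Fa3+3Kq5ZTeXVEaciJ3N3cz////typenaLzKqbmZl5u2RZm8dXnN7u3e7+7by5maq6qHZpuYjO2nVFm5iFSMzMzM3rzOyqqrqXmZZGaZq9zOyau4dkSJqrqs3Lzbyr3MyXlkipirh2ne3cyWZUmprMyqiauavd7buplnvcy5iqvMvch2hnl3q9zIaEJIq5iJZmWL2qmqvNzd7sdGeLpnqauplyJVV4VphDVENXicvLu93JmHasp5d4hmVDQzJ7qId3QzRpeK3ey6ZJqHh3FGM2VUABECM0QjRlM4iHRavNuph4dGVDJWVlMTIVQ1diR4d3eGh2iYRHdkVUWHVlWJmGY0ZnmpiZmYh5mqmc2mdDl0NFiYVDSIl5zZqHq4VFQQAhNr3N2pliWryYl3dmiJy6u7msq6iHQyESRHqYzKhRSLmYq7uYd4qpqqu7y7y5h4ZEeXWGnbhoiXqYmrqXQURZvMq7zNp5h2dVaZqoi7mXZrzLl5qphCNmVXmO3d3Myqm7qbmHWby3erqpq6uodkRUNZvdzd7cq8zNys2nWL3d3c3LvMq4ZVd4rM3bq8u5iKqHiKzMy83u7d/+7arNuqmHmYqw=="/>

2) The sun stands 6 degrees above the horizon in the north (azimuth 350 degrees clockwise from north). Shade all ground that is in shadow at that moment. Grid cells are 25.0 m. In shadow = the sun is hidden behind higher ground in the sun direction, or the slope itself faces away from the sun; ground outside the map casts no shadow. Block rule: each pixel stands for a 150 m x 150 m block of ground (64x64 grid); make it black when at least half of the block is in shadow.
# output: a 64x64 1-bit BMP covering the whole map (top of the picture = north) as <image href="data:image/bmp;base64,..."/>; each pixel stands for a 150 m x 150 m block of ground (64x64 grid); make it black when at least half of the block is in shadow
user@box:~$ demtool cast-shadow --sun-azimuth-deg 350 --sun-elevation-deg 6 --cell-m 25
<image width="64" height="64" href="data:image/bmp;base64,Qk0+AgAAAAAAAD4AAAAoAAAAQAAAAEAAAAABAAEAAAAAAAACAAATCwAAEwsAAAIAAAAAAAAA////AAAAAAAAH/4AAB/gcAAf/7IAf/gAAAA/gAf//AAAAD/YJ/8AAAAAH9gH/4AAAAAf6Af+YAAAAA/AA/ADAAAAn78B8AeAAAA/v+EwD+AHADg/+AD/8A/AYH/4Av/8P/znf/wAP/x//g///gcf/n//X4z+AD//f/+bAfwAf////9sD/4D/////5w//4P/////+P//h//n///////f/////////8//B///////3/+f///+Yf/zh73///9B//8D/P/g/wH//wOcf8B/gD/PAZx+AH+AH+/APfwAf/CB8MR/8AA98AMx/D/gAJwwB5gofw4EAIA/wAD+HwABwH/AFfwfgAHA/8A//B/gAAH/gB/8H/gAD/+cAZwf/gAf//4JgA/+AN//vhGAA/8AP//+AAAB/wA///4AAAH/AB///wAAAf/ADz//AAAD/+QEP/+AAD//7gA//4AA///vAA7/wB3//+eAAP/APf//4w8B/+B9///gAgH/4H///8AAA//wf////4AH//z/////wB/////////B/////////8/////////v//////////8////z/z//yD////wHH//AL49/8AQf/+AHxn/4AA//8A/PB/4AAf+4D+/H/wAN/5gHweP/4Af/gIPCx//gABABgwAD/8AAAAOAAAP/AAHHAAAAAP4AAcfAAAAAAyA=="/>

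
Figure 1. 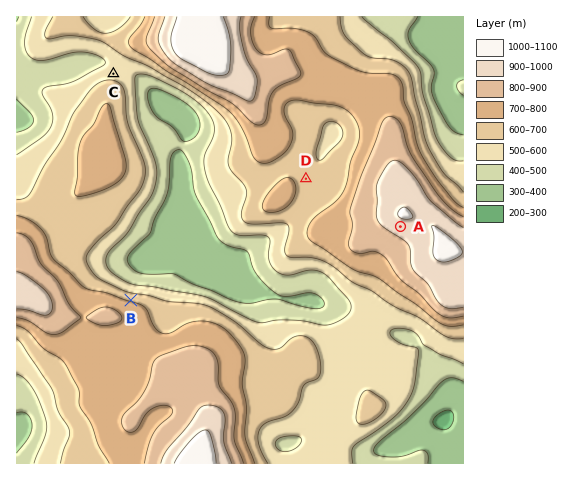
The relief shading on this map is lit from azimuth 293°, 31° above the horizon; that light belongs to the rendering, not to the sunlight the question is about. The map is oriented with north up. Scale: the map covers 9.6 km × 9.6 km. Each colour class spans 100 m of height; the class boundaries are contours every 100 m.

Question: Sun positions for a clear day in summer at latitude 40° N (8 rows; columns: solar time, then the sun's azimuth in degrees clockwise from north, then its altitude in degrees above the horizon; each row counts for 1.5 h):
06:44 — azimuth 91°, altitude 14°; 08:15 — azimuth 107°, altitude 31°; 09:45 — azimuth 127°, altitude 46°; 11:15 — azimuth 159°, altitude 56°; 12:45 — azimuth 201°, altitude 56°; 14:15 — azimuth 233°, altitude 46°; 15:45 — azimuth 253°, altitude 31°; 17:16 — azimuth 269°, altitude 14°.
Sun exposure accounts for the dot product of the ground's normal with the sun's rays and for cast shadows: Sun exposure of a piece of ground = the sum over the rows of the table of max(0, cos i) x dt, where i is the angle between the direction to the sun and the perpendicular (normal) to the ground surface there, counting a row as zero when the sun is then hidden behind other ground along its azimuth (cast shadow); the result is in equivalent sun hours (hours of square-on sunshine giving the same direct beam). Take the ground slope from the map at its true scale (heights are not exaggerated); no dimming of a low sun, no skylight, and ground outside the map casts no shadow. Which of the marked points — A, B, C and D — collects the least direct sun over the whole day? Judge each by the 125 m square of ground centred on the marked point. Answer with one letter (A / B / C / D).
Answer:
B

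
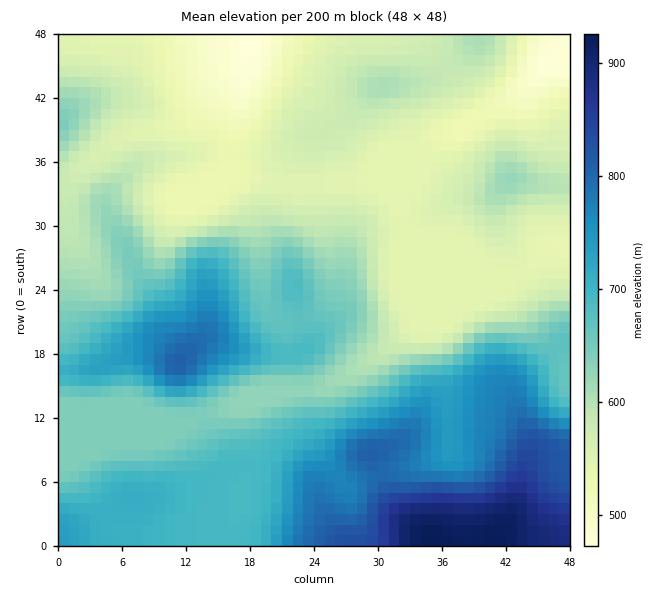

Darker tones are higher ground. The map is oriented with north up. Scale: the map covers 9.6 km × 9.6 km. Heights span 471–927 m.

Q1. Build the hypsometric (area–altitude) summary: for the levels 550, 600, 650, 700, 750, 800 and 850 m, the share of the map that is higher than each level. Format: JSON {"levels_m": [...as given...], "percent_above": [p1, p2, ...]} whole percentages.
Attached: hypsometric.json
{"levels_m": [550, 600, 650, 700, 750, 800, 850], "percent_above": [79, 56, 41, 26, 16, 8, 4]}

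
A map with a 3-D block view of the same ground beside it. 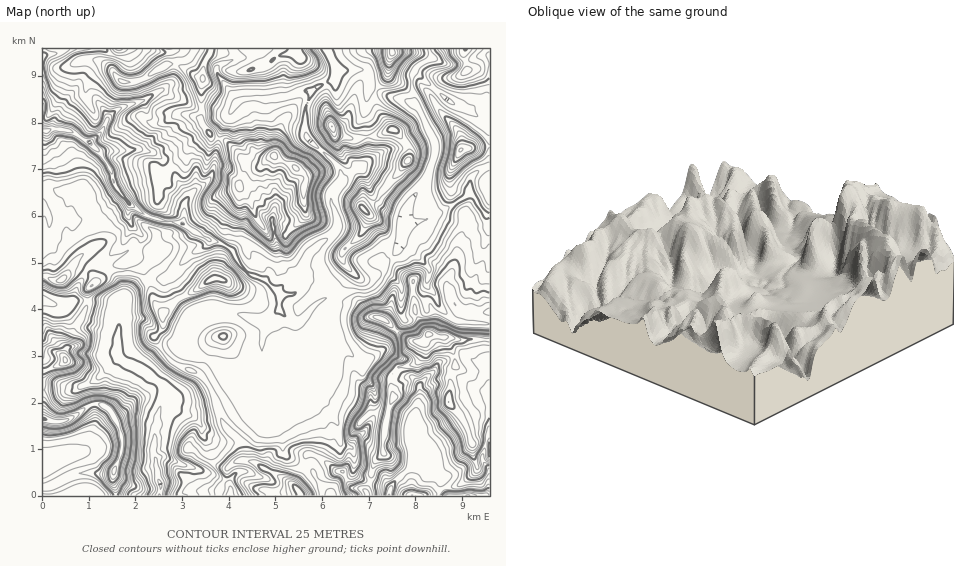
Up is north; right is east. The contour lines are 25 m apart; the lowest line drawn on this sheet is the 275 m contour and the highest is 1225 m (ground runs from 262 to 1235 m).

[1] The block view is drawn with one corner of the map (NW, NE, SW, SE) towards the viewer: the SW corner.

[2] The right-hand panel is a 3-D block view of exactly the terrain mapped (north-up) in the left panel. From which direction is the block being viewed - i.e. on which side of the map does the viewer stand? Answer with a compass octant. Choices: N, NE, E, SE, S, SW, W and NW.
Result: SW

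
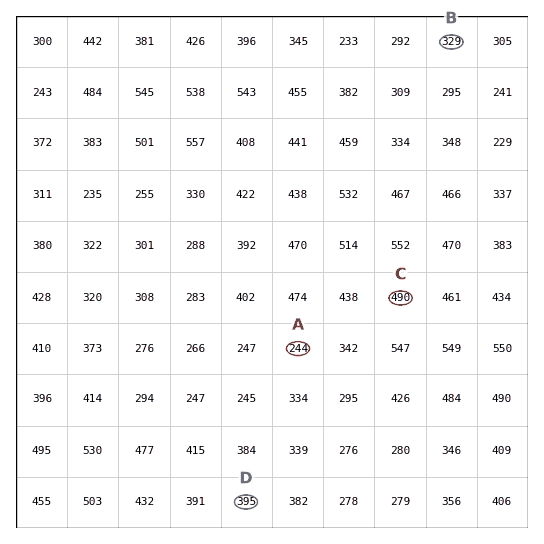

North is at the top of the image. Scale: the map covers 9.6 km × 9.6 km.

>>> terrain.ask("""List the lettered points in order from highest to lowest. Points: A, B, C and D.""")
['C', 'D', 'B', 'A']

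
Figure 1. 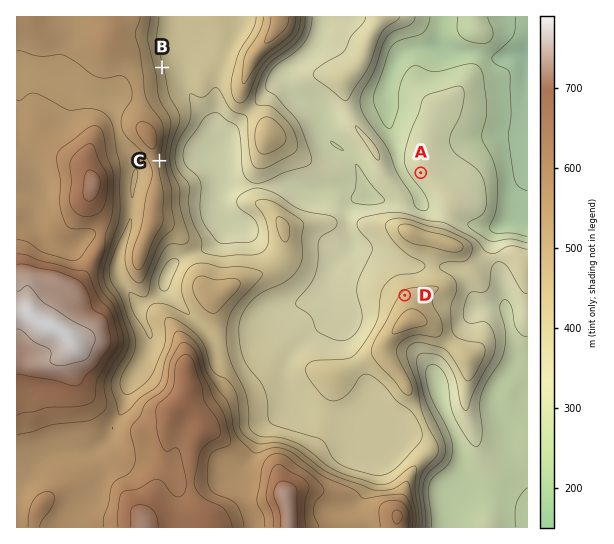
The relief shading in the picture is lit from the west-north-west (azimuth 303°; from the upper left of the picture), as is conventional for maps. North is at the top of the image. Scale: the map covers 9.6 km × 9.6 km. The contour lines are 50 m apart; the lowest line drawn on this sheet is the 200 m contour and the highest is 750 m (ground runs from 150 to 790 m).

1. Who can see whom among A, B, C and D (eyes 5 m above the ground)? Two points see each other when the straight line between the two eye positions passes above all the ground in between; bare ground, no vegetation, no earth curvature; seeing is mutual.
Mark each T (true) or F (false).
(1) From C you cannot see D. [F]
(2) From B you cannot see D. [F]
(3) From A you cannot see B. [T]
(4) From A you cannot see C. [F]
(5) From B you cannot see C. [T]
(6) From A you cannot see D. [T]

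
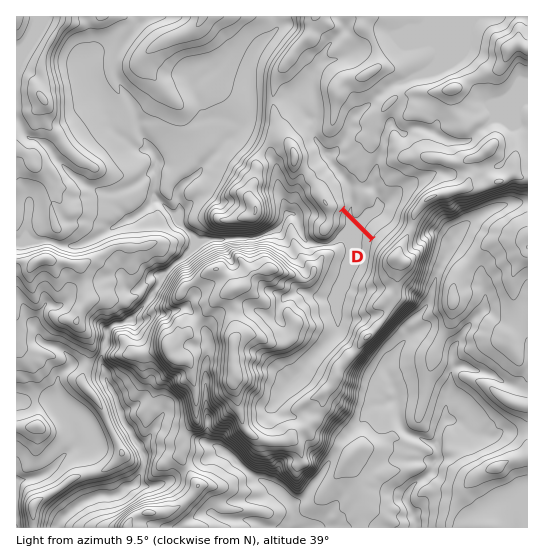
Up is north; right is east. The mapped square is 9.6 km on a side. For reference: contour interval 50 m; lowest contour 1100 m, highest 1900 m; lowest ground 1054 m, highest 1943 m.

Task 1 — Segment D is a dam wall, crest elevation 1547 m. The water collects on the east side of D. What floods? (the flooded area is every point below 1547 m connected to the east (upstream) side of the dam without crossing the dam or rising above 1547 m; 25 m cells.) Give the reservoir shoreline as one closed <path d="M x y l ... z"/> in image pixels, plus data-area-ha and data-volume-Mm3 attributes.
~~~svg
<path d="M317 140l-1 2 4 7 0 5 3 5 5 6 1 4 6 5 6 11 2 12 1 1 0 9 29 29 20-18 8-20 0-9-3-2-12 0-7-12 0-8-2-2-8 9-1 5-3 4-4 1-8-9-17-14 3-11-2-2-10 1-10-9z" data-area-ha="103" data-volume-Mm3="25.24"/>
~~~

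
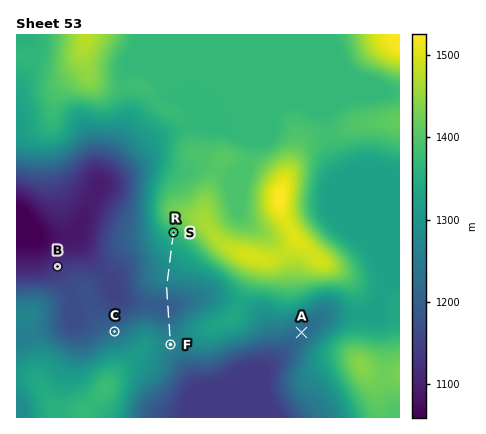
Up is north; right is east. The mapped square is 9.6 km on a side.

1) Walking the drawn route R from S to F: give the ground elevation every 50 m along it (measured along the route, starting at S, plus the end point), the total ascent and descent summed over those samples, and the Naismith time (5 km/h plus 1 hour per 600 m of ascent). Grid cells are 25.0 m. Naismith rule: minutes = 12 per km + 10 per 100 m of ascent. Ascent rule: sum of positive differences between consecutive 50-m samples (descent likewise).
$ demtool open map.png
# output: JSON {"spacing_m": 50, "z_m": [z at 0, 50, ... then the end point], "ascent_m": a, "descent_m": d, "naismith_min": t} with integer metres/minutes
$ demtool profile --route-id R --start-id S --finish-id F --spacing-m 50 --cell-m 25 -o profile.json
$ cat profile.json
{"spacing_m": 50, "z_m": [1371, 1364, 1357, 1350, 1345, 1339, 1334, 1329, 1324, 1320, 1315, 1311, 1307, 1303, 1300, 1296, 1293, 1290, 1288, 1285, 1282, 1279, 1276, 1272, 1267, 1262, 1256, 1250, 1244, 1237, 1230, 1223, 1217, 1211, 1207, 1203, 1200, 1199, 1199, 1200, 1203, 1207, 1211, 1216, 1222, 1228, 1234, 1240, 1245, 1250, 1255, 1259, 1262, 1264, 1265, 1266, 1266, 1266], "ascent_m": 67, "descent_m": 173, "naismith_min": 40}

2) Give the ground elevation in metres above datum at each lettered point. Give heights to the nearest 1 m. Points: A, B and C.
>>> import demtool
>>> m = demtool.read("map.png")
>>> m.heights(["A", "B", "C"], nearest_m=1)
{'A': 1221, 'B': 1132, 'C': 1224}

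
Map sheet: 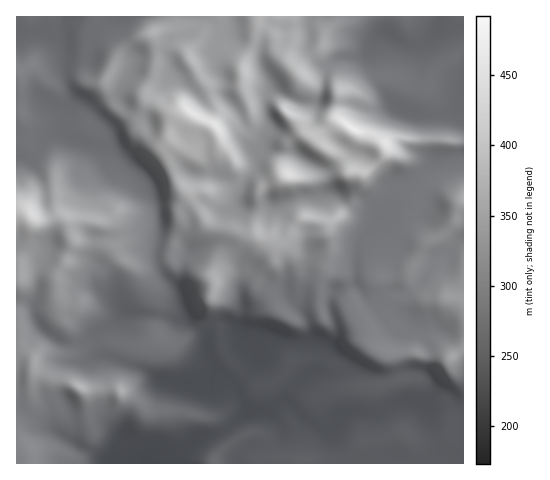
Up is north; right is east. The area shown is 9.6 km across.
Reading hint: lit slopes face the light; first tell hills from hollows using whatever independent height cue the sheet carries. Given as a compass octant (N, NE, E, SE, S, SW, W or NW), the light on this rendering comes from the NE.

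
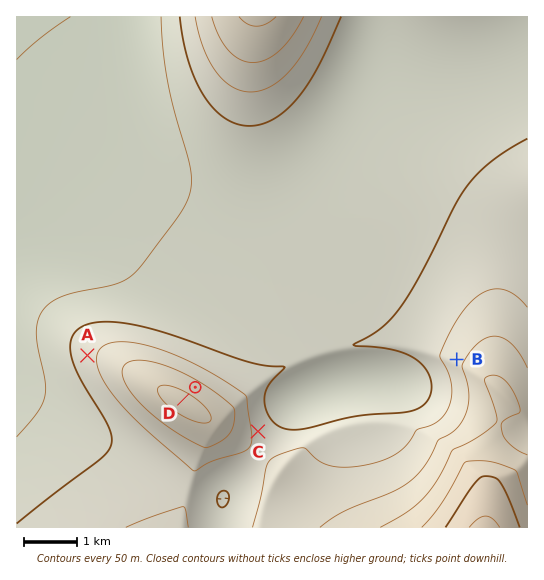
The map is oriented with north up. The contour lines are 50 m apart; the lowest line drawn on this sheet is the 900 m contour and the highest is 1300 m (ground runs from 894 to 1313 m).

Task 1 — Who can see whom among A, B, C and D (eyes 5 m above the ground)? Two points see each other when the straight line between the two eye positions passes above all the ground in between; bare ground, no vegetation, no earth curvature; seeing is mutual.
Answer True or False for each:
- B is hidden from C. False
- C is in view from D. False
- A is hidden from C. True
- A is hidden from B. True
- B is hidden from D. False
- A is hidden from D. True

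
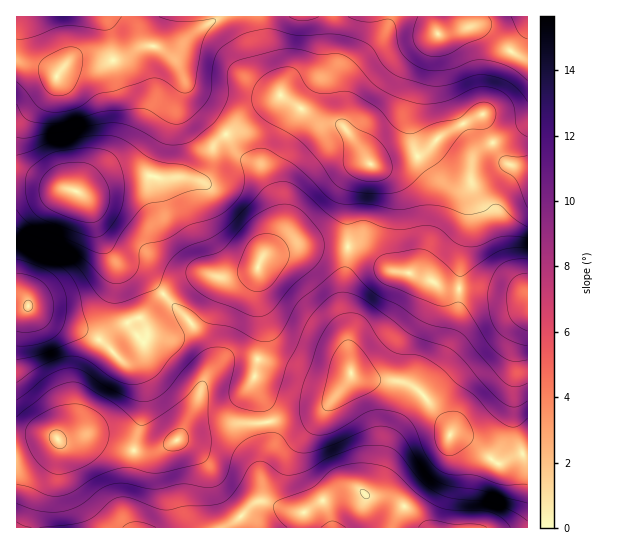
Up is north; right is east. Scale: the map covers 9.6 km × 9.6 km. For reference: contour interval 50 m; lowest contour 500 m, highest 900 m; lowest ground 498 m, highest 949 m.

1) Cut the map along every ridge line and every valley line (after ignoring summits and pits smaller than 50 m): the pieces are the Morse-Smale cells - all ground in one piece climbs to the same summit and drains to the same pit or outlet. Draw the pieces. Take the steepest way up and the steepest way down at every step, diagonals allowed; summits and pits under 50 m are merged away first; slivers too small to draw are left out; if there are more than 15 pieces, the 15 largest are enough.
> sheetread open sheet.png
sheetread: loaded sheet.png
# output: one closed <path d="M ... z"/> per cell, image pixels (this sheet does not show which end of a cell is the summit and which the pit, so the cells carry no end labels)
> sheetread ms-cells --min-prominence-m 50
<path d="M434 16l-172 0 2 22 15 44 1 13 42 26 20 4 18 22 8 15 6 3 23-1 20-7 28-24 37-18 7 22 14 22 8 6 16 4 1-108-21-12-18-17-10-5-10 0-19 6-11 2-3-5z"/><path d="M351 373l-2 6-9 12-18 18-15 6-39 7 1 21-8 24 2 28 3 6 23 10 16 1 26-16 19-5 11 0 6 5 18 1 12 4 10 7 19 20 102-1-1-75-29 12-29-24-12-5-6 0-6-13-22-28-9-7-13-6-42-2z"/><path d="M163 295l-20 21-4 2 8 13-2 8-11 12-12 6-4 0-16-16-19-10-32-11-22-13-12 0-1 130 37-1 6 4 34-3 33 12 29 2 42-22 40-6 30 0-4-21-8-17 2-26-7-2-21 2-12 8-12 13 4-13-1-18-17-27z"/><path d="M354 247l-6 0-4 31 0 32 4 19 3 44 8 6 42 2 13 6 9 7 22 28 6 13 6 0 12 5 29 24 29-12 1-154-6-3-37-6-40-1-34-15-20-2-22-19z"/><path d="M214 16l-73 0-1 6 4 16 7 9-12 1-16 9-17 6-33-2-4 2-12 13-11-8-29-5-1 112 14 2 24 10 17 2 10 4 12-2 18-11 15-4 28 0 7 3 25-2 9 3 8-1 8-14 2-18 12-13-32-32-13-33-7-10-13-10 14-2 8-4 31-22z"/><path d="M482 115l-37 18-28 24-20 7-30 0-5 3-10 12-4 12 0 55 13 2 8 4 22 19 20 2 34 15 40 1 37 6 5 2 1-127-17-5-8-6-14-22z"/><path d="M267 423l-30 0-40 6-42 22-29-2-33-12-14 0-8 3-12 0-6-4-36 1-1 90 207 1 12-7 18-17 12-3-2-6-2-28 8-24z"/><path d="M226 135l-11 10-6 24-8 11-15-3-25 2-7-3-28 0-15 4-18 11-13 3 9 11 10 28 12 21 10 10 14 5 12 8 16 18 15-12 15-7 18-1 7 2 12 0 27-8 4-11 18-24 1-16-4-19-15-30-6-6-12-6-10-10z"/><path d="M23 176l-7 1 0 129 13 1 22 13 43 16 24 21 12-4 17-16-2-10-6-9 4-2 20-21-2-4-19-18-21-9-10-10-12-21-10-28-7-10-11-6-17-2z"/><path d="M282 96l-31 16-24 22 7 14 9 9 12 6 6 6 15 30 4 19 0 12-4 9-12 16 34-10 49 2 0-48 2-13 7-13 13-10-9-16-18-22-20-4z"/><path d="M330 245l-32 0-29 8-9 8-3 6 0 35 4 16 2 19-6 22 36 10 32 14 13 1 7-3 6-6-3-46-4-19 0-32 4-31z"/><path d="M261 16l-46 0-2 5-31 22-8 4-14 2 11 8 9 12 13 33 33 33 25-23 22-11 7-6-1-13-15-44z"/><path d="M257 269l-27 8-12 0-7-2-18 1-15 7-14 11 27 28 13 19 5 12-2 23 22-17 30-1 4-27-6-29 2-28z"/><path d="M139 16l-122 0-1 46 30 6 11 8 12-13 4-2 33 2 17-6 16-9 13-2-4-1-4-7z"/><path d="M361 491l-11 0-19 5-26 16-11 0-24-9-12-2-5 3-18 17-11 6 201 0-18-19-10-7-12-4-18-1z"/>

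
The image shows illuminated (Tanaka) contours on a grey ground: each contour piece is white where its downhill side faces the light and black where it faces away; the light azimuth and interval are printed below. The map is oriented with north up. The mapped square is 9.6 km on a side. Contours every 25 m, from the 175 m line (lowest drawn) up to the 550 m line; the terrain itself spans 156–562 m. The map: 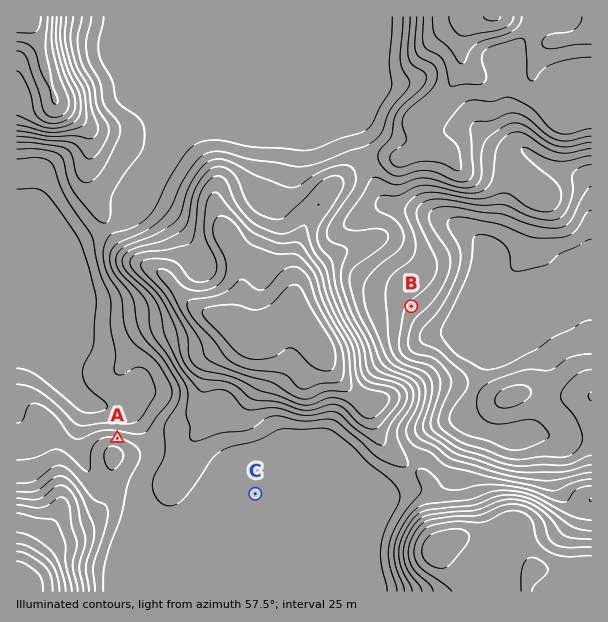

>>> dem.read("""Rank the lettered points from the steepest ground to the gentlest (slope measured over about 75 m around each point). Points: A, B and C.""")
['A', 'B', 'C']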